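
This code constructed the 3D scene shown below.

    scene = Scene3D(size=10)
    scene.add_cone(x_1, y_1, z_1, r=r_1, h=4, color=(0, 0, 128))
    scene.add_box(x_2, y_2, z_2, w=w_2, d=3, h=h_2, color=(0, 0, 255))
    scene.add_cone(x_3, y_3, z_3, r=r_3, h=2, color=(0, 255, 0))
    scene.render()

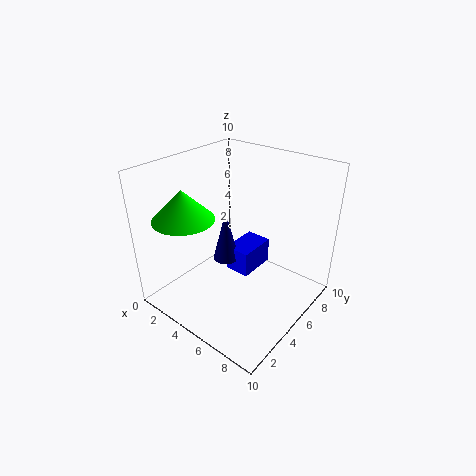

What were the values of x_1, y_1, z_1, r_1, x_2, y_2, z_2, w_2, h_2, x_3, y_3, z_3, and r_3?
x_1 = 3
y_1 = 6
z_1 = 2
r_1 = 1
x_2 = 3
y_2 = 6
z_2 = 1
w_2 = 2
h_2 = 2
x_3 = 3
y_3 = 2
z_3 = 7
r_3 = 2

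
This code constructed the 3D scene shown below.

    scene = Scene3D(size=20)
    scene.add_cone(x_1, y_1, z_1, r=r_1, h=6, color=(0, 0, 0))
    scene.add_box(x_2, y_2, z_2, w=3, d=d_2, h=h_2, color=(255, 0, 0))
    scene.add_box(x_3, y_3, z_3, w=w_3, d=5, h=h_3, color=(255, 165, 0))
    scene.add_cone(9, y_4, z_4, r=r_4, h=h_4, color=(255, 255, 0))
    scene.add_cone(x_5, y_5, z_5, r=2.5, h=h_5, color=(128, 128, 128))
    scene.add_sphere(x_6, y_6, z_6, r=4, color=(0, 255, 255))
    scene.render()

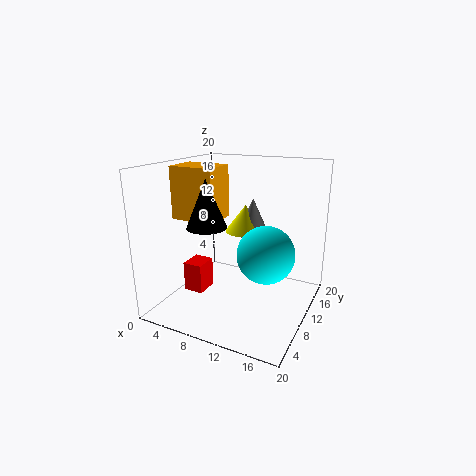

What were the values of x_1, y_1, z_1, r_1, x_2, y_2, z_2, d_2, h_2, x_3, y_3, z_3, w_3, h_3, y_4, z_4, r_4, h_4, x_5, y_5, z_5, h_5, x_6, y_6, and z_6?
x_1 = 8.5; y_1 = 4.5; z_1 = 13; r_1 = 2.5; x_2 = 1.5; y_2 = 8.5; z_2 = 0.5; d_2 = 3.5; h_2 = 4.5; x_3 = 0.5; y_3 = 8; z_3 = 12; w_3 = 6.5; h_3 = 7.5; y_4 = 14.5; z_4 = 9.5; r_4 = 3; h_4 = 4; x_5 = 10; y_5 = 15; z_5 = 9; h_5 = 5.5; x_6 = 14; y_6 = 10.5; z_6 = 8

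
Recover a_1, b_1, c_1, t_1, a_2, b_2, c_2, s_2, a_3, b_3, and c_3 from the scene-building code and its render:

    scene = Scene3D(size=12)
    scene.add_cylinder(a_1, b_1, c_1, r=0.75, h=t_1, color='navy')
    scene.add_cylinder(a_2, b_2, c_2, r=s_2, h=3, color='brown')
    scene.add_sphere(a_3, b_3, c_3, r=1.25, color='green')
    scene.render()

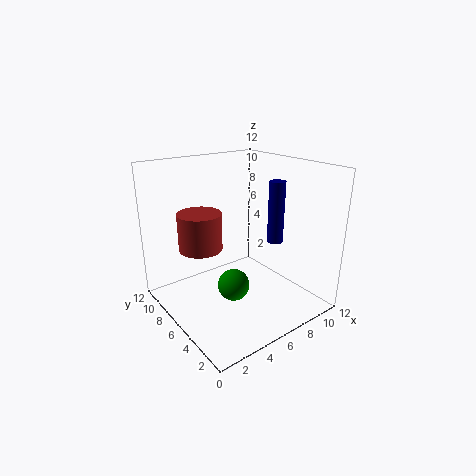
a_1 = 10.75
b_1 = 6.5
c_1 = 4.25
t_1 = 5.75
a_2 = 3
b_2 = 7
c_2 = 5.5
s_2 = 1.75
a_3 = 4.25
b_3 = 4.25
c_3 = 3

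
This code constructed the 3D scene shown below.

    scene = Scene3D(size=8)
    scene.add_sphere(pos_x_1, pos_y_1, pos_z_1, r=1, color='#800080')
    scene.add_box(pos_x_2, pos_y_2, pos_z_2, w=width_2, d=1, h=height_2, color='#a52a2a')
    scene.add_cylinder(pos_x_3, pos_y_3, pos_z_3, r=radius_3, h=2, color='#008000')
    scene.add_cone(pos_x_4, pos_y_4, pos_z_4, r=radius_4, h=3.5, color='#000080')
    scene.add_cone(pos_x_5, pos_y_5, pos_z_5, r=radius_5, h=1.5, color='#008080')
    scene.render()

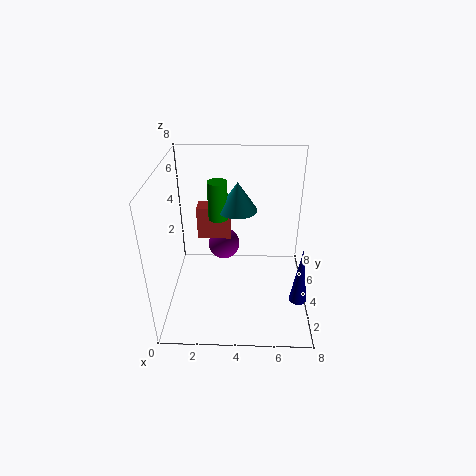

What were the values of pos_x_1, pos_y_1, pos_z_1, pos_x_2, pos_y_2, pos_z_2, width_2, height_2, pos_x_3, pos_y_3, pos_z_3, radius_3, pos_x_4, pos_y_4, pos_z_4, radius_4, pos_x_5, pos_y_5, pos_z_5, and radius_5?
pos_x_1 = 3; pos_y_1 = 6.5; pos_z_1 = 2; pos_x_2 = 1.5; pos_y_2 = 5.5; pos_z_2 = 3; width_2 = 2; height_2 = 2; pos_x_3 = 3; pos_y_3 = 3.5; pos_z_3 = 5.5; radius_3 = 0.5; pos_x_4 = 7.5; pos_y_4 = 3; pos_z_4 = 0.5; radius_4 = 0.5; pos_x_5 = 4; pos_y_5 = 3.5; pos_z_5 = 6; radius_5 = 1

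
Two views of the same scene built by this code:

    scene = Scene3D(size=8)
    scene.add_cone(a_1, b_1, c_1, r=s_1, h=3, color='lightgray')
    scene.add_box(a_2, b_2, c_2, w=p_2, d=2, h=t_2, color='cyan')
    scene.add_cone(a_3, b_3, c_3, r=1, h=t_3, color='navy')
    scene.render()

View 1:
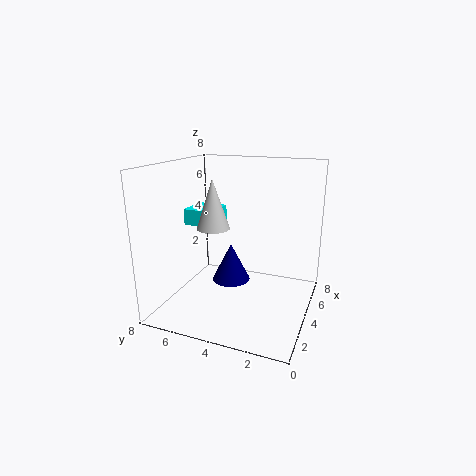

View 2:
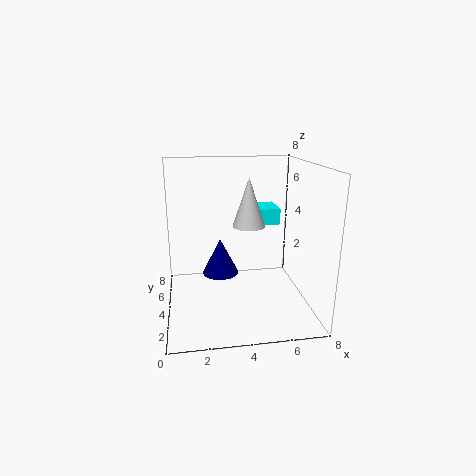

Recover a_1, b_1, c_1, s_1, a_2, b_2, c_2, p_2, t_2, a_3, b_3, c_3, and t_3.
a_1 = 5; b_1 = 6; c_1 = 4; s_1 = 1; a_2 = 5; b_2 = 6; c_2 = 4; p_2 = 2; t_2 = 1; a_3 = 3; b_3 = 4; c_3 = 2; t_3 = 2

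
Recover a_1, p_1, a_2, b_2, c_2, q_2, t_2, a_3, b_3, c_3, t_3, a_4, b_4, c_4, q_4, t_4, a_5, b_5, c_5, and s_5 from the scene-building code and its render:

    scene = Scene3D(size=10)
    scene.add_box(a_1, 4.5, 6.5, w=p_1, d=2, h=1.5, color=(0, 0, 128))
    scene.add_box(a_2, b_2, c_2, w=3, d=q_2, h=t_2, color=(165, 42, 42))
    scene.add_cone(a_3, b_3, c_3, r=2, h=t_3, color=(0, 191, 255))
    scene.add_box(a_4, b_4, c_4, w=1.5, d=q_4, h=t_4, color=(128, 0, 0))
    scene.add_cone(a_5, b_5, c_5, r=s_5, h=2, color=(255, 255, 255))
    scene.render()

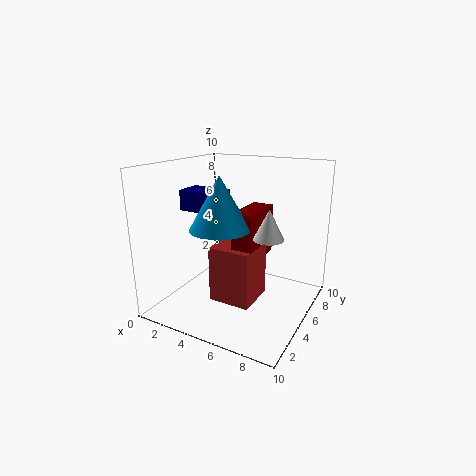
a_1 = 0.5
p_1 = 3
a_2 = 3.5
b_2 = 3.5
c_2 = 0.5
q_2 = 3
t_2 = 4
a_3 = 4.5
b_3 = 3.5
c_3 = 6
t_3 = 3.5
a_4 = 5
b_4 = 4
c_4 = 3.5
q_4 = 3.5
t_4 = 3.5
a_5 = 7.5
b_5 = 4.5
c_5 = 5.5
s_5 = 1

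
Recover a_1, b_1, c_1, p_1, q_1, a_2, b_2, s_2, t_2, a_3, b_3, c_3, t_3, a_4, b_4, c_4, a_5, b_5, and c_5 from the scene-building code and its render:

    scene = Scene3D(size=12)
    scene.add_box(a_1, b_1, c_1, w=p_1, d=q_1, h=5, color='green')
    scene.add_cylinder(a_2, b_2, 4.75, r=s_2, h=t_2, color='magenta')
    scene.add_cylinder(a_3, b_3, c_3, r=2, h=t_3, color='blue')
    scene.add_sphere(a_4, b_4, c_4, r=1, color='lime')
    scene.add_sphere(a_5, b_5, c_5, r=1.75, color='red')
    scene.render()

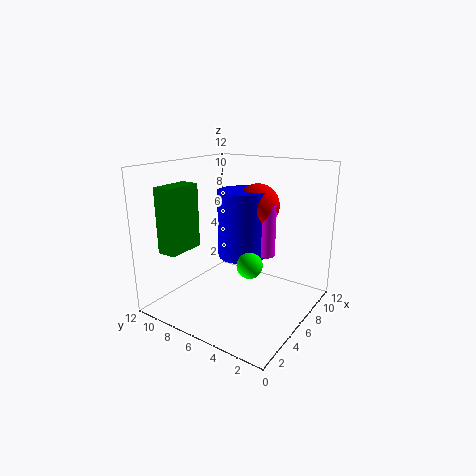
a_1 = 0.5
b_1 = 8
c_1 = 5.75
p_1 = 3
q_1 = 1.5
a_2 = 6.75
b_2 = 3.75
s_2 = 0.75
t_2 = 4.25
a_3 = 6.25
b_3 = 5.75
c_3 = 4.5
t_3 = 5.5
a_4 = 4.25
b_4 = 3.75
c_4 = 4.75
a_5 = 7
b_5 = 4.75
c_5 = 8.75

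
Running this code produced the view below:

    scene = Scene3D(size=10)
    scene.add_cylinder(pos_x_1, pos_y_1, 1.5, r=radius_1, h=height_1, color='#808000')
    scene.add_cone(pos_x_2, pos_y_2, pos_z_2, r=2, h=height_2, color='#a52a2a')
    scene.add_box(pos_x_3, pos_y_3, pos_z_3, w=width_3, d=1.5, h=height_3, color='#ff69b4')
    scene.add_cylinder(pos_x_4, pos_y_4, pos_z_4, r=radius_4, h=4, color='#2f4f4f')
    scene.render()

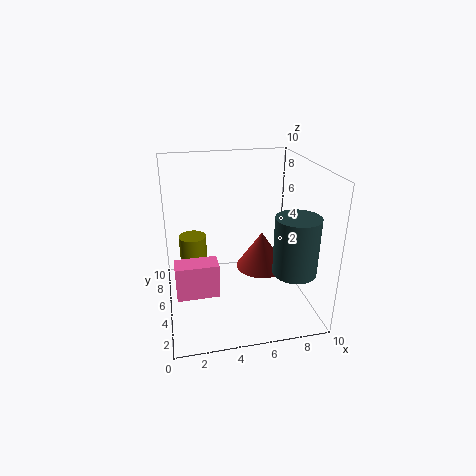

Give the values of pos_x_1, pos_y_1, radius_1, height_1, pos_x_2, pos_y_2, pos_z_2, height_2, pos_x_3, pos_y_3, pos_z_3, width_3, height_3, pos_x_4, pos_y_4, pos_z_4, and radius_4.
pos_x_1 = 2
pos_y_1 = 7
radius_1 = 1
height_1 = 3
pos_x_2 = 7.5
pos_y_2 = 7.5
pos_z_2 = 1
height_2 = 3
pos_x_3 = 0.5
pos_y_3 = 4
pos_z_3 = 1
width_3 = 3
height_3 = 2.5
pos_x_4 = 8.5
pos_y_4 = 3
pos_z_4 = 3
radius_4 = 1.5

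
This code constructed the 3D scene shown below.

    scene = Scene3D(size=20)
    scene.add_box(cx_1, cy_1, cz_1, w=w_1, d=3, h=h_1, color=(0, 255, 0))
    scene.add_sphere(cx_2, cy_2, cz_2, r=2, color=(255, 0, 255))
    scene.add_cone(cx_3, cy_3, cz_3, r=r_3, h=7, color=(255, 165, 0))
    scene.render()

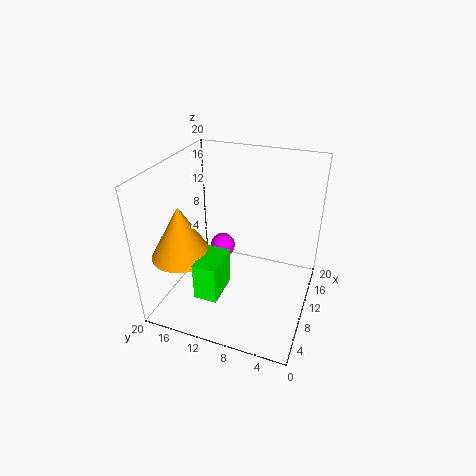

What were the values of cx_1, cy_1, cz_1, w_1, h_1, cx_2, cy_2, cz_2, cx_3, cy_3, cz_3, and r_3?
cx_1 = 2
cy_1 = 10
cz_1 = 5
w_1 = 5
h_1 = 5
cx_2 = 16
cy_2 = 15
cz_2 = 4
cx_3 = 5
cy_3 = 16
cz_3 = 9
r_3 = 4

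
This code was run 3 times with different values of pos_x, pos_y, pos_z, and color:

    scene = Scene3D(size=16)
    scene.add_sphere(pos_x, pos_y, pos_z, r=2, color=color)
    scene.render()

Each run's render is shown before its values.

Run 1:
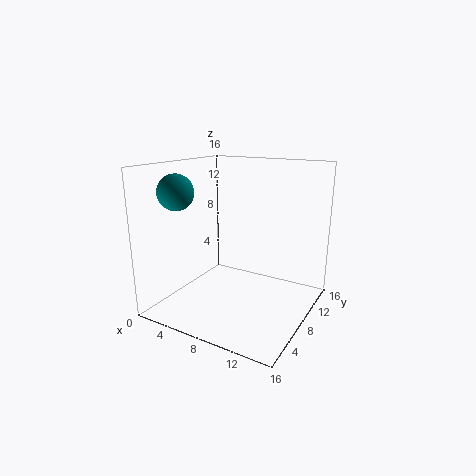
pos_x = 2, pos_y = 5, pos_z = 13, color = 'teal'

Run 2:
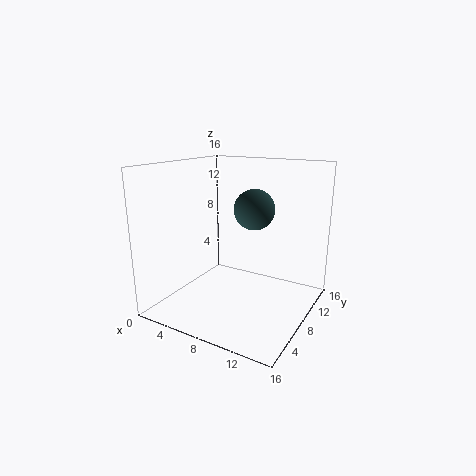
pos_x = 11, pos_y = 6, pos_z = 12, color = 'darkslategray'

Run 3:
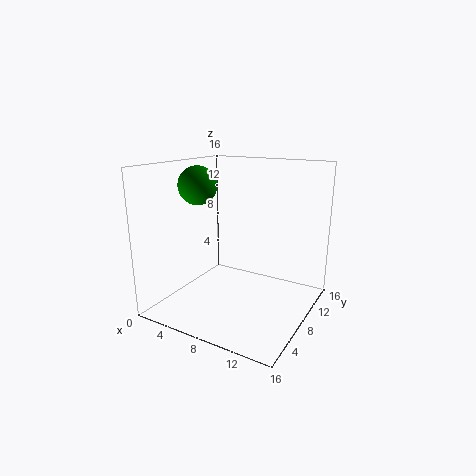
pos_x = 5, pos_y = 5, pos_z = 14, color = 'green'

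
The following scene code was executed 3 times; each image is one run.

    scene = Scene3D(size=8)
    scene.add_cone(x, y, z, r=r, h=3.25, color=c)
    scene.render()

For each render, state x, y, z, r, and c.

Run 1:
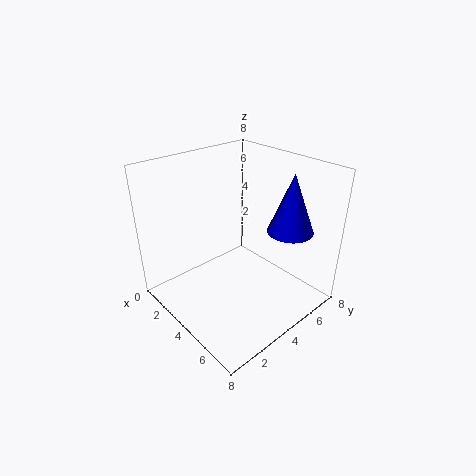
x = 6, y = 6, z = 4.5, r = 1.25, c = 'blue'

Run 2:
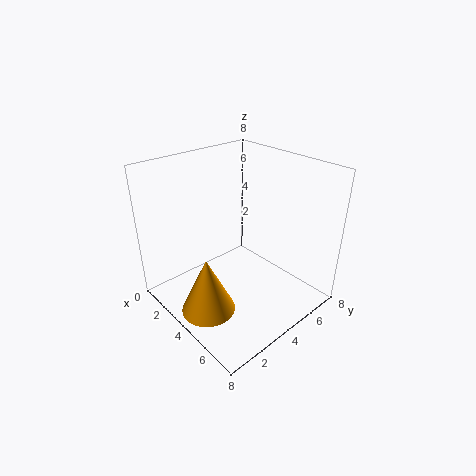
x = 4, y = 1.75, z = 0.25, r = 1.5, c = 'orange'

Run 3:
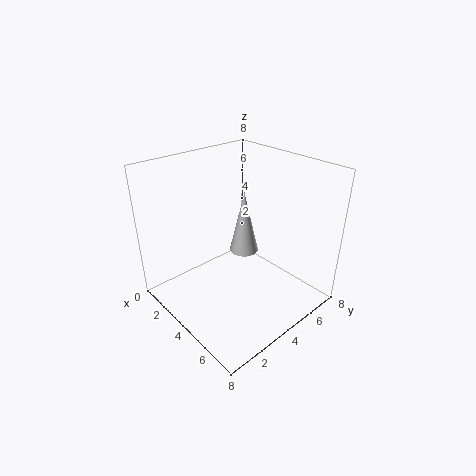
x = 4.75, y = 3.75, z = 3.75, r = 0.75, c = 'lightgray'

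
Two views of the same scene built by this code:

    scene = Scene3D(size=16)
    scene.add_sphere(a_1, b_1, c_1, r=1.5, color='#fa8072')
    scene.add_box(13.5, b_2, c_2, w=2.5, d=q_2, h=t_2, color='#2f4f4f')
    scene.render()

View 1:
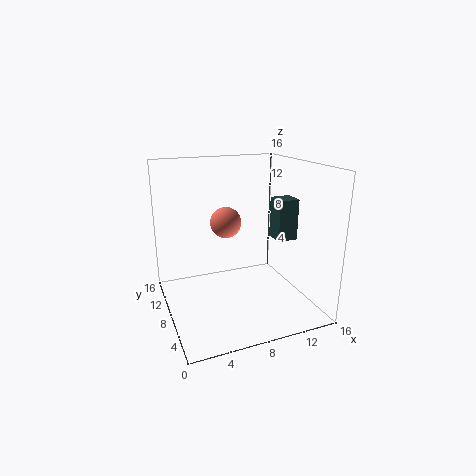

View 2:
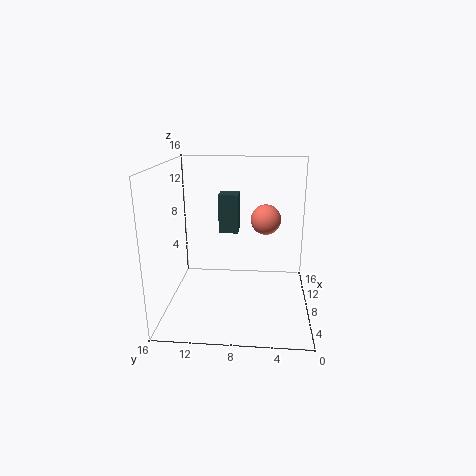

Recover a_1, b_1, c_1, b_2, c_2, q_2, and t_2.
a_1 = 5.5
b_1 = 5
c_1 = 11
b_2 = 8.5
c_2 = 6.5
q_2 = 2.5
t_2 = 5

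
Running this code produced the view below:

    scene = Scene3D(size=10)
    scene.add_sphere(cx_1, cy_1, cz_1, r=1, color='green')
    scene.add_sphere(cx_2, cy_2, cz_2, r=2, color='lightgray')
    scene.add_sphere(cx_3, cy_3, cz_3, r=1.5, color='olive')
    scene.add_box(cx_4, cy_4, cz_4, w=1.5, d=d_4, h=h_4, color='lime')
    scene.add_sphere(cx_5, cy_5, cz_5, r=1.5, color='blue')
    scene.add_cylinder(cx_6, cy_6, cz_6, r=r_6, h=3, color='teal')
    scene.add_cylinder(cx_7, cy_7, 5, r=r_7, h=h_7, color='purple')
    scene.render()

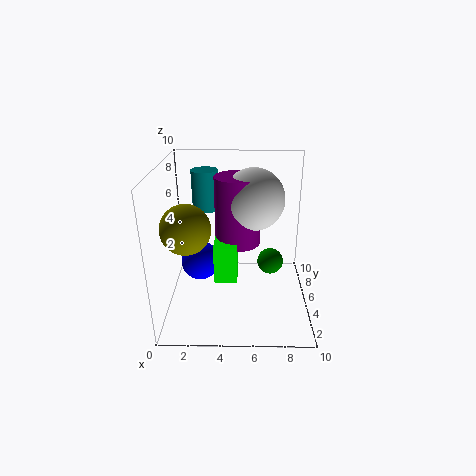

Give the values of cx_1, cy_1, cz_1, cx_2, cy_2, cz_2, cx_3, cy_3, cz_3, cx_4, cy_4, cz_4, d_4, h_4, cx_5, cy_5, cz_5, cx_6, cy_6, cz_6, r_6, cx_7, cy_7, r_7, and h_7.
cx_1 = 7.5, cy_1 = 7, cz_1 = 2, cx_2 = 6, cy_2 = 4.5, cz_2 = 8, cx_3 = 2, cy_3 = 2, cz_3 = 7, cx_4 = 3.5, cy_4 = 2.5, cz_4 = 3, d_4 = 3, h_4 = 2.5, cx_5 = 2, cy_5 = 7, cz_5 = 2, cx_6 = 2.5, cy_6 = 8, cz_6 = 6, r_6 = 1, cx_7 = 5, cy_7 = 4.5, r_7 = 1.5, h_7 = 4.5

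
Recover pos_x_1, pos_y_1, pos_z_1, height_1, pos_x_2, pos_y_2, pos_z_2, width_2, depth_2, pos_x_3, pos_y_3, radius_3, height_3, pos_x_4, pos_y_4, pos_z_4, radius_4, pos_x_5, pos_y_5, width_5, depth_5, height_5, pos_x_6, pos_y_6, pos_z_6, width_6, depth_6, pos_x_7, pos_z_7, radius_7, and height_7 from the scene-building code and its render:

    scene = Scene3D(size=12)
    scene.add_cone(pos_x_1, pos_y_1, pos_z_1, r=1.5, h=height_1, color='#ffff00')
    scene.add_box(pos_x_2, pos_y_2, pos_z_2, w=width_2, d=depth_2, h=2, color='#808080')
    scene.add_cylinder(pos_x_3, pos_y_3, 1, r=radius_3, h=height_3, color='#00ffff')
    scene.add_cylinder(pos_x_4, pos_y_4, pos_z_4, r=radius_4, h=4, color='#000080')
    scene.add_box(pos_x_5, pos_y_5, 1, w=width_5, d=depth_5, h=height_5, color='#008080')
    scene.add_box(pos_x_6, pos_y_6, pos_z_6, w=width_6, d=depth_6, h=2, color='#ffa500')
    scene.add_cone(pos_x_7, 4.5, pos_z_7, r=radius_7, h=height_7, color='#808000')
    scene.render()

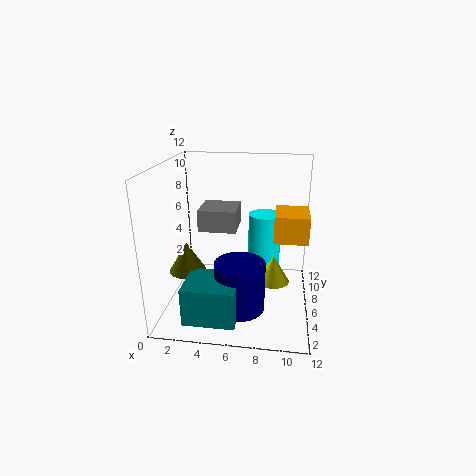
pos_x_1 = 9
pos_y_1 = 8
pos_z_1 = 1
height_1 = 2.5
pos_x_2 = 2
pos_y_2 = 8
pos_z_2 = 5.5
width_2 = 3.5
depth_2 = 3.5
pos_x_3 = 8
pos_y_3 = 9.5
radius_3 = 1.5
height_3 = 6
pos_x_4 = 6.5
pos_y_4 = 3.5
pos_z_4 = 1
radius_4 = 2
pos_x_5 = 2.5
pos_y_5 = 0.5
width_5 = 4
depth_5 = 3.5
height_5 = 3
pos_x_6 = 9
pos_y_6 = 3
pos_z_6 = 7
width_6 = 2.5
depth_6 = 3
pos_x_7 = 2
pos_z_7 = 3.5
radius_7 = 1.5
height_7 = 2.5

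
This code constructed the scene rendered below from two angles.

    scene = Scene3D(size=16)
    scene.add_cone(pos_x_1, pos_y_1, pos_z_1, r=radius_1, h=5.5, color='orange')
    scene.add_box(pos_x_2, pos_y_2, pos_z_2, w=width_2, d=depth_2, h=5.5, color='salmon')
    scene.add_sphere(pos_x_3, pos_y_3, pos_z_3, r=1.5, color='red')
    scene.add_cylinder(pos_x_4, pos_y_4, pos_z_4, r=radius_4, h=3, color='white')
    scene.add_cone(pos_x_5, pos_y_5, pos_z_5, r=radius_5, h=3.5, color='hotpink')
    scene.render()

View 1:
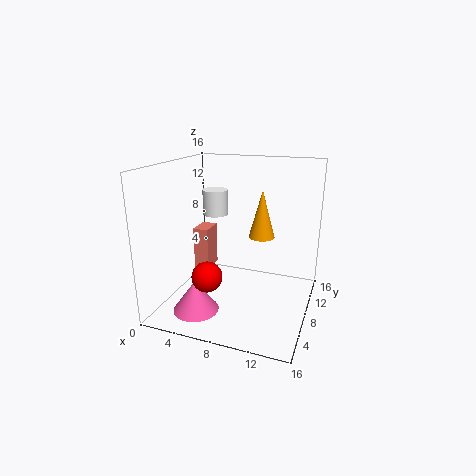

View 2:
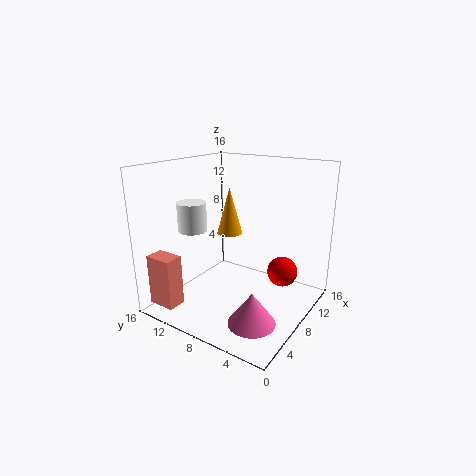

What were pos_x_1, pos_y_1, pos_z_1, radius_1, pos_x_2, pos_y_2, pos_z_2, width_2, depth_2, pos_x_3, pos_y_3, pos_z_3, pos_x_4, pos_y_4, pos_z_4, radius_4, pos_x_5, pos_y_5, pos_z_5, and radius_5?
pos_x_1 = 10, pos_y_1 = 10.5, pos_z_1 = 7.5, radius_1 = 1.5, pos_x_2 = 0.5, pos_y_2 = 11.5, pos_z_2 = 1.5, width_2 = 2, depth_2 = 3, pos_x_3 = 7, pos_y_3 = 2, pos_z_3 = 6, pos_x_4 = 4, pos_y_4 = 11, pos_z_4 = 9.5, radius_4 = 1.5, pos_x_5 = 4.5, pos_y_5 = 4, pos_z_5 = 0.5, radius_5 = 2.5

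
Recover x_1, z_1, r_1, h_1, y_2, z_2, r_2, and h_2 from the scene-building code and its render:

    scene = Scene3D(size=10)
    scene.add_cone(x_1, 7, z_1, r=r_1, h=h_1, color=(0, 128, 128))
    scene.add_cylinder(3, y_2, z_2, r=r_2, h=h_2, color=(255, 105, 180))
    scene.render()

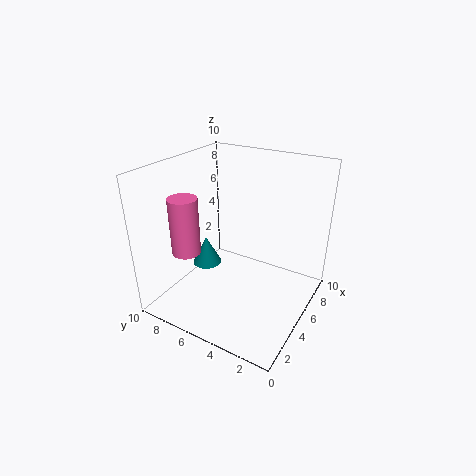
x_1 = 4; z_1 = 3; r_1 = 1; h_1 = 2; y_2 = 8; z_2 = 4; r_2 = 1; h_2 = 4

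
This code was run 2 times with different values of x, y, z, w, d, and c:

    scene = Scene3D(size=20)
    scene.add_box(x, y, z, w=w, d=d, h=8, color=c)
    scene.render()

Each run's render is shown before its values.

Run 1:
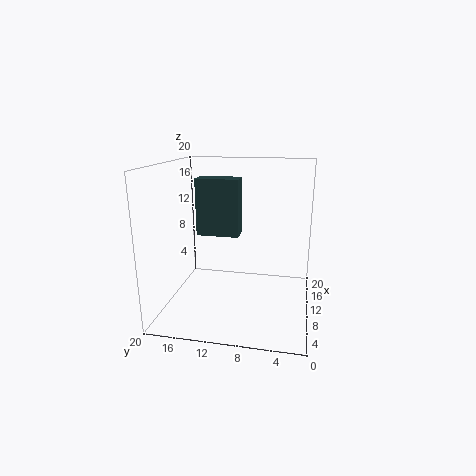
x = 10; y = 10; z = 10; w = 3; d = 6; c = 'darkslategray'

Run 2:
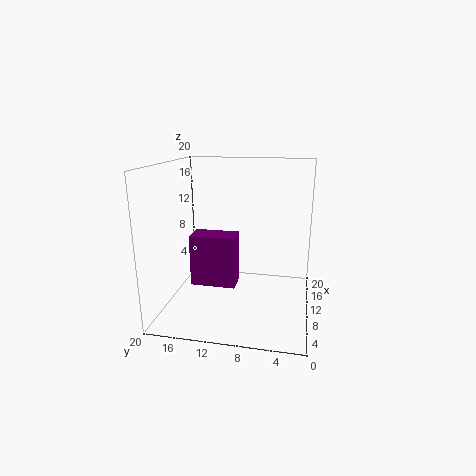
x = 12; y = 11; z = 1; w = 4; d = 7; c = 'purple'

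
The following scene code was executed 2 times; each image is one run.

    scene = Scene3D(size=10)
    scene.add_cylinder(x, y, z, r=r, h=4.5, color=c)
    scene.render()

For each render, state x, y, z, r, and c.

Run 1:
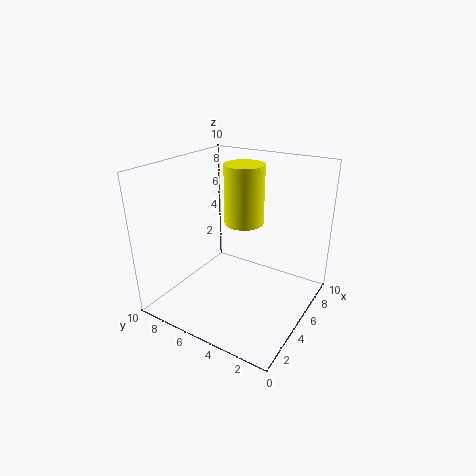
x = 7.5; y = 6; z = 5; r = 1.5; c = 'yellow'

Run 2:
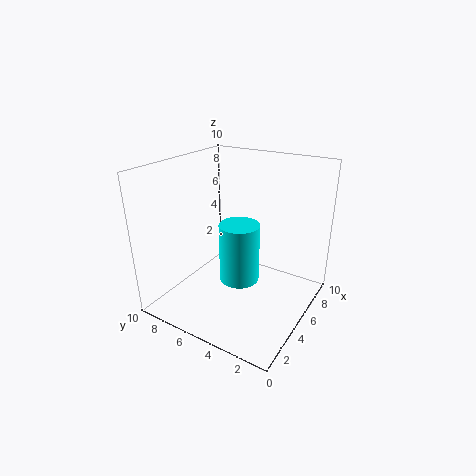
x = 6; y = 5.5; z = 1; r = 1.5; c = 'cyan'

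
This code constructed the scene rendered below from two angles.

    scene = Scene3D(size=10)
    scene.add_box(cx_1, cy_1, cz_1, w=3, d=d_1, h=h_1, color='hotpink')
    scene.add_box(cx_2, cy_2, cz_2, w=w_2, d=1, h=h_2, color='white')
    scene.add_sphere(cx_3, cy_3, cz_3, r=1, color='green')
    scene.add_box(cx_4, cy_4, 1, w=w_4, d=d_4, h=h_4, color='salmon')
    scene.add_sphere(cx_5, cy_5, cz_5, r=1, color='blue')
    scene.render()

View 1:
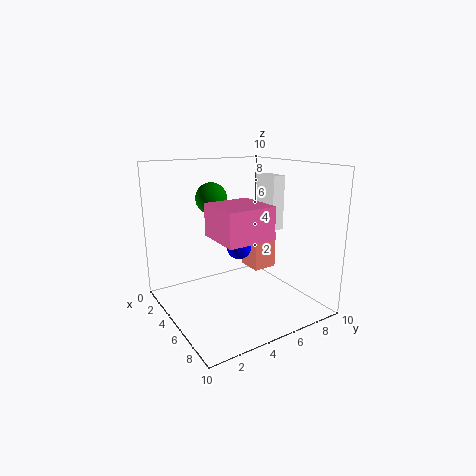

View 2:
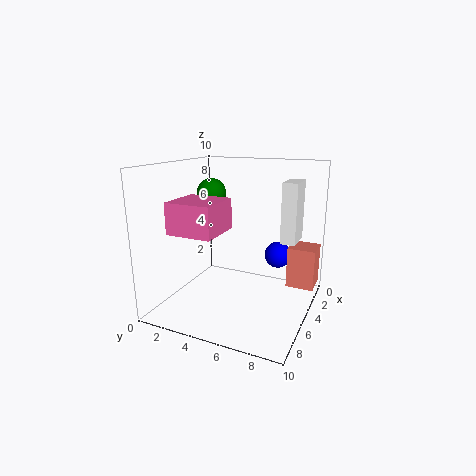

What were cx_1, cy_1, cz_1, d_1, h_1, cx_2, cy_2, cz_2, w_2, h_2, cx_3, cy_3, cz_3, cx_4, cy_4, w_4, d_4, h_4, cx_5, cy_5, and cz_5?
cx_1 = 6
cy_1 = 2
cz_1 = 6
d_1 = 3
h_1 = 2
cx_2 = 3
cy_2 = 8
cz_2 = 5
w_2 = 2
h_2 = 4
cx_3 = 5
cy_3 = 3
cz_3 = 8
cx_4 = 1
cy_4 = 8
w_4 = 2
d_4 = 2
h_4 = 3
cx_5 = 2
cy_5 = 7
cz_5 = 3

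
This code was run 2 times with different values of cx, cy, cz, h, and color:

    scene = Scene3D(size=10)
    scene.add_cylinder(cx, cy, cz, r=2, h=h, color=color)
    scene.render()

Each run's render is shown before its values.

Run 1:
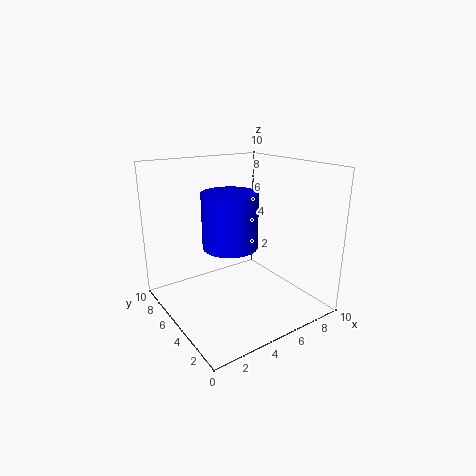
cx = 5; cy = 6; cz = 4; h = 4; color = 'blue'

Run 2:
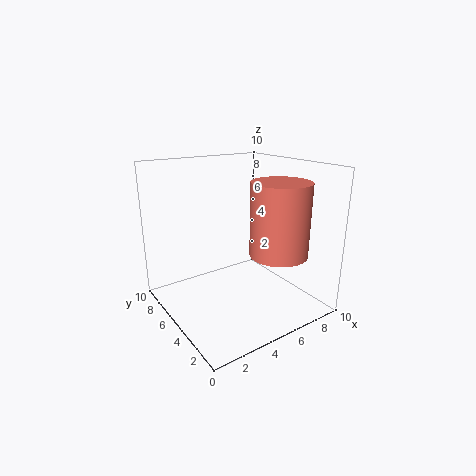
cx = 7; cy = 3; cz = 4; h = 5; color = 'salmon'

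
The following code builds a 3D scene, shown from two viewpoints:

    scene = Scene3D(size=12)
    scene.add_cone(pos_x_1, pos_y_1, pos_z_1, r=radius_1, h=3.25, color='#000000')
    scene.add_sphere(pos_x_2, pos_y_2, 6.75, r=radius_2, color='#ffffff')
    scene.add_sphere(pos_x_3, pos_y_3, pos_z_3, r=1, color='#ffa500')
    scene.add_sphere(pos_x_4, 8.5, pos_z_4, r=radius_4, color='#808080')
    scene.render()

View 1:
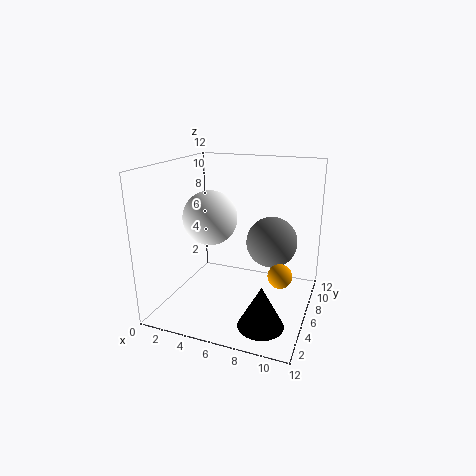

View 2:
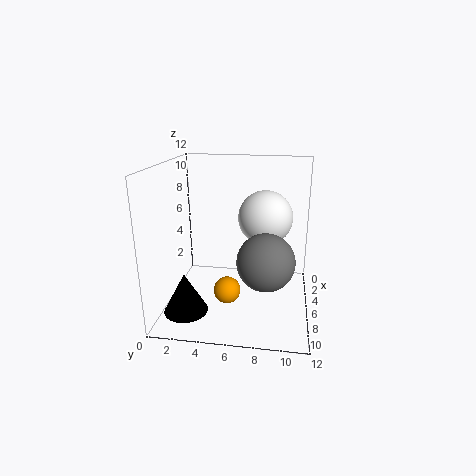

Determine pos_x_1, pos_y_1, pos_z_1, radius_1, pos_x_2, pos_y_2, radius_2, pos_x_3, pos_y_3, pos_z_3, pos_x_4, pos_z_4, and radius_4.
pos_x_1 = 9.25
pos_y_1 = 2.25
pos_z_1 = 0.75
radius_1 = 1.75
pos_x_2 = 2.5
pos_y_2 = 8
radius_2 = 2.5
pos_x_3 = 9.75
pos_y_3 = 5.75
pos_z_3 = 3.25
pos_x_4 = 8.25
pos_z_4 = 5
radius_4 = 2.25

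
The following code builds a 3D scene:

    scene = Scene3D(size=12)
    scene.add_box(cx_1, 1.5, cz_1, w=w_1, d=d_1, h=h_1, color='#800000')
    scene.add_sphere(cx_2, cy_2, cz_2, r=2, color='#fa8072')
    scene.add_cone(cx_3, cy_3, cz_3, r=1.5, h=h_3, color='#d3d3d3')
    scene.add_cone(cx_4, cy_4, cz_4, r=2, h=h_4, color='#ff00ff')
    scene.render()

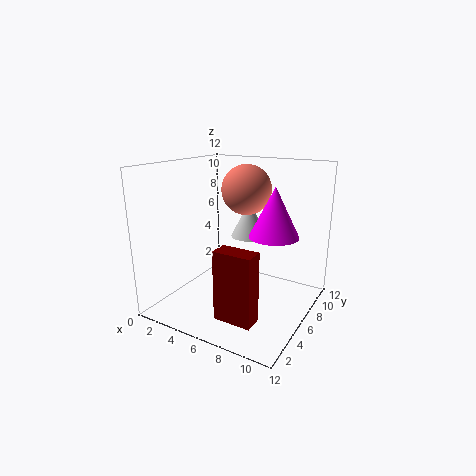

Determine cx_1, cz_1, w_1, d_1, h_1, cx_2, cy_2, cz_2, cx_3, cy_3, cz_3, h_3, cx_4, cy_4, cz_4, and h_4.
cx_1 = 6.5, cz_1 = 1, w_1 = 3, d_1 = 1.5, h_1 = 5.5, cx_2 = 6.5, cy_2 = 6.5, cz_2 = 10, cx_3 = 6.5, cy_3 = 7, cz_3 = 6, h_3 = 3, cx_4 = 9, cy_4 = 6.5, cz_4 = 6.5, h_4 = 4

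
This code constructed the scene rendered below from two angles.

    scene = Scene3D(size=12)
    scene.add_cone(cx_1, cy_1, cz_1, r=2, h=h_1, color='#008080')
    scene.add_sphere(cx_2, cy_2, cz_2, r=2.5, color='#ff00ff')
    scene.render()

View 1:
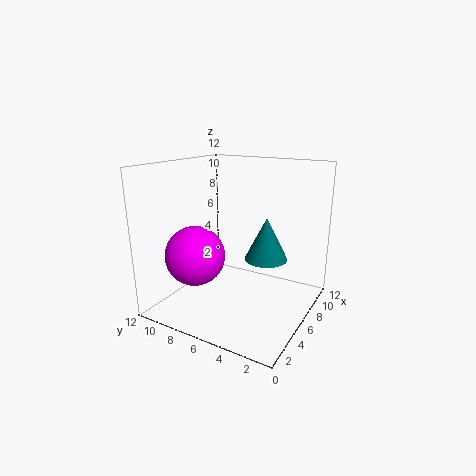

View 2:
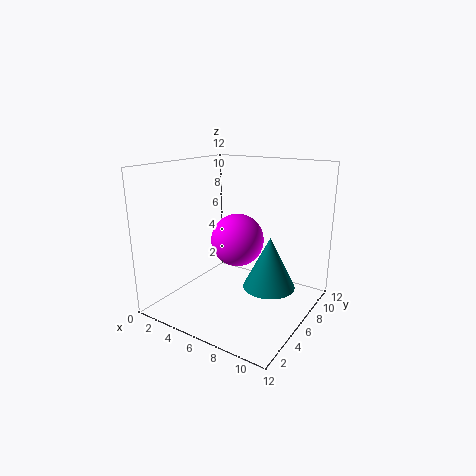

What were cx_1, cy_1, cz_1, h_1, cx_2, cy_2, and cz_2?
cx_1 = 9.5
cy_1 = 5
cz_1 = 3
h_1 = 4
cx_2 = 4
cy_2 = 9
cz_2 = 4.5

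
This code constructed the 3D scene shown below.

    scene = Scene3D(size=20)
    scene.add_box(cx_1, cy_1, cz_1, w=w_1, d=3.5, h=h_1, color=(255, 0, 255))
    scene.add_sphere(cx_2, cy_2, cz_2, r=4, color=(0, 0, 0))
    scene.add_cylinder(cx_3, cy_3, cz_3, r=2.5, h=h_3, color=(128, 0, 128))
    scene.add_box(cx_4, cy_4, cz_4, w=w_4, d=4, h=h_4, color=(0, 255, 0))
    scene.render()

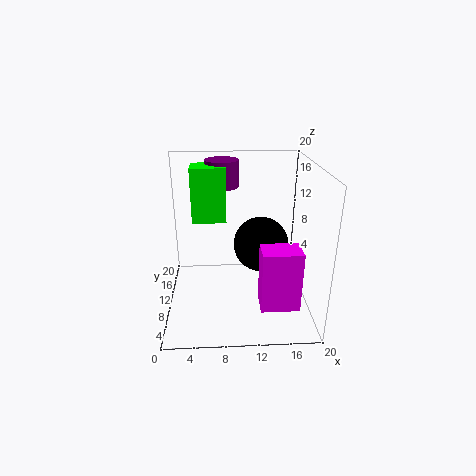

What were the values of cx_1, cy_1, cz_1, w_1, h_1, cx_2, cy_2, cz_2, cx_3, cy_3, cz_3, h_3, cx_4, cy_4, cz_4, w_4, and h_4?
cx_1 = 12.5; cy_1 = 2.5; cz_1 = 3; w_1 = 5; h_1 = 8; cx_2 = 13.5; cy_2 = 12; cz_2 = 8; cx_3 = 8; cy_3 = 16.5; cz_3 = 15.5; h_3 = 4; cx_4 = 3.5; cy_4 = 13; cz_4 = 11; w_4 = 5; h_4 = 8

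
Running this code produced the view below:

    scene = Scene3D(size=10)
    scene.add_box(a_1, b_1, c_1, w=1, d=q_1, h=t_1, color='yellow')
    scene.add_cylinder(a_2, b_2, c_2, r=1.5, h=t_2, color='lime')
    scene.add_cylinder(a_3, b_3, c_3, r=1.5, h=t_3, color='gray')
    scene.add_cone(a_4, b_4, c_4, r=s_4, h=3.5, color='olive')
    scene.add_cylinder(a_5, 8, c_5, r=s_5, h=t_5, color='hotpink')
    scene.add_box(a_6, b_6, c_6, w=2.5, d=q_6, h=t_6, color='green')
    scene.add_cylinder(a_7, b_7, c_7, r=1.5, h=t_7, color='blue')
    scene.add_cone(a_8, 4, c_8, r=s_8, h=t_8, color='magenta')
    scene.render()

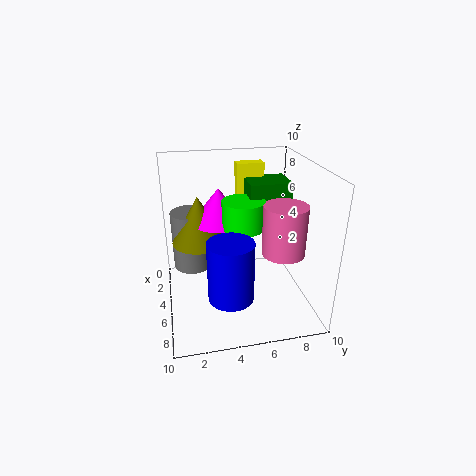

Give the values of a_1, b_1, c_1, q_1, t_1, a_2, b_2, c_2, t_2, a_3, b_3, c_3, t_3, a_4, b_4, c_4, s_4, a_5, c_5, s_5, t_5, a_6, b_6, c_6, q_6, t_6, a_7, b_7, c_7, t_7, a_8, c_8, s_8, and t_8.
a_1 = 1.5, b_1 = 5.5, c_1 = 6.5, q_1 = 2, t_1 = 3, a_2 = 4.5, b_2 = 5.5, c_2 = 5.5, t_2 = 2, a_3 = 2, b_3 = 2, c_3 = 1.5, t_3 = 4.5, a_4 = 3, b_4 = 2.5, c_4 = 4, s_4 = 2, a_5 = 6, c_5 = 4, s_5 = 1.5, t_5 = 3.5, a_6 = 2, b_6 = 6, c_6 = 7, q_6 = 3, t_6 = 1.5, a_7 = 7.5, b_7 = 4, c_7 = 2, t_7 = 4, a_8 = 3, c_8 = 5.5, s_8 = 2, t_8 = 2.5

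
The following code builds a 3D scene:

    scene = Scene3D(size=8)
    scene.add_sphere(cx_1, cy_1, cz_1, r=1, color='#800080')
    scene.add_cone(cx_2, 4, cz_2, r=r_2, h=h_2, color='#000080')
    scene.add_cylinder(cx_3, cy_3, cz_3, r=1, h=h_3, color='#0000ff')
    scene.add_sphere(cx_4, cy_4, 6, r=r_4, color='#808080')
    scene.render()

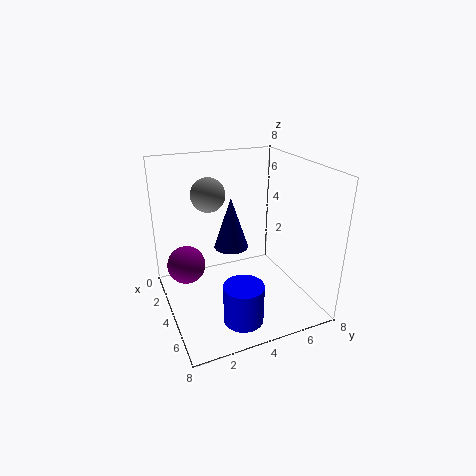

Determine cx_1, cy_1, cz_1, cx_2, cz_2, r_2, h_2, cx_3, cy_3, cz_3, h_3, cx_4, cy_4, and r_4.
cx_1 = 4, cy_1 = 1, cz_1 = 3, cx_2 = 3, cz_2 = 3, r_2 = 1, h_2 = 3, cx_3 = 7, cy_3 = 3, cz_3 = 1, h_3 = 2, cx_4 = 2, cy_4 = 3, r_4 = 1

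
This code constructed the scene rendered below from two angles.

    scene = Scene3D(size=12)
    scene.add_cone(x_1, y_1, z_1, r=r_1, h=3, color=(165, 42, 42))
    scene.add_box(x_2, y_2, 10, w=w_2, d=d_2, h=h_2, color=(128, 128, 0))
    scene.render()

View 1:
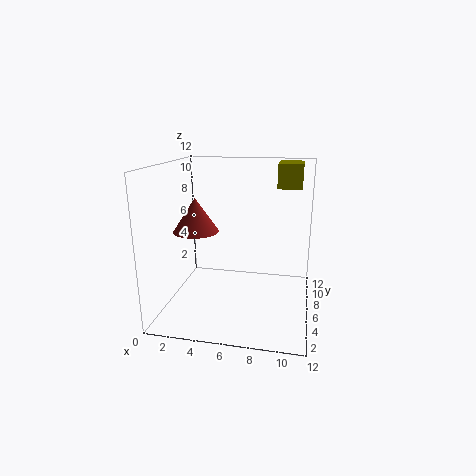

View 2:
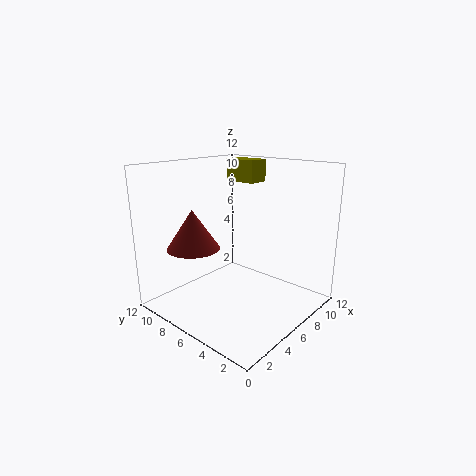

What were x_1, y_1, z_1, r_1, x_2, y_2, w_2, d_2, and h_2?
x_1 = 2, y_1 = 7, z_1 = 6, r_1 = 2, x_2 = 9, y_2 = 7, w_2 = 2, d_2 = 3, h_2 = 2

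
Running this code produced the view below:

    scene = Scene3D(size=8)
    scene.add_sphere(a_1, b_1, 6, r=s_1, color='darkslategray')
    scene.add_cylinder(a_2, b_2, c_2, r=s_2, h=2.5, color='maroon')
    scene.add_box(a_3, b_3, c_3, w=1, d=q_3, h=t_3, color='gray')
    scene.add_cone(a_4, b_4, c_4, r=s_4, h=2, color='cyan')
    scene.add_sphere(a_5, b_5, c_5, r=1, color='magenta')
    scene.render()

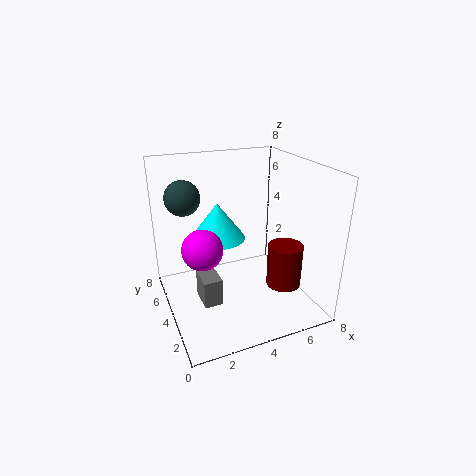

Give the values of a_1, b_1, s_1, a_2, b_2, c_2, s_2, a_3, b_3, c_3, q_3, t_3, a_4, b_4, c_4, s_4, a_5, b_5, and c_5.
a_1 = 1.5; b_1 = 6; s_1 = 1; a_2 = 6.5; b_2 = 3; c_2 = 1; s_2 = 1; a_3 = 1.5; b_3 = 2.5; c_3 = 1; q_3 = 1.5; t_3 = 1.5; a_4 = 3; b_4 = 4.5; c_4 = 4; s_4 = 1.5; a_5 = 1.5; b_5 = 2.5; c_5 = 4.5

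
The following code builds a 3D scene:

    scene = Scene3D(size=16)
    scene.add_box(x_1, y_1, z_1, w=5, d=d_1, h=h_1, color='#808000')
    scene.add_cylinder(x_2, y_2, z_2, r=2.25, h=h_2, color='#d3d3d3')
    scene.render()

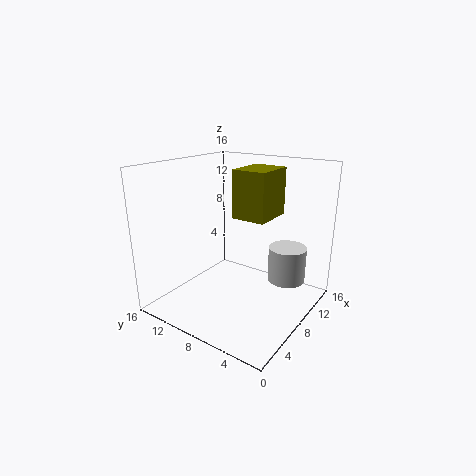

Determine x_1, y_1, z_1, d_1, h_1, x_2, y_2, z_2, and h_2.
x_1 = 9
y_1 = 5.5
z_1 = 9.75
d_1 = 4
h_1 = 5.5
x_2 = 13
y_2 = 4.25
z_2 = 1.75
h_2 = 4.25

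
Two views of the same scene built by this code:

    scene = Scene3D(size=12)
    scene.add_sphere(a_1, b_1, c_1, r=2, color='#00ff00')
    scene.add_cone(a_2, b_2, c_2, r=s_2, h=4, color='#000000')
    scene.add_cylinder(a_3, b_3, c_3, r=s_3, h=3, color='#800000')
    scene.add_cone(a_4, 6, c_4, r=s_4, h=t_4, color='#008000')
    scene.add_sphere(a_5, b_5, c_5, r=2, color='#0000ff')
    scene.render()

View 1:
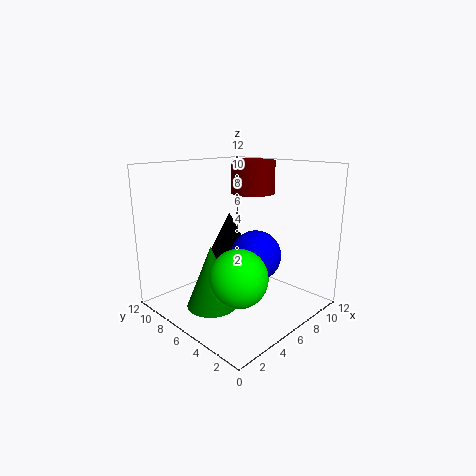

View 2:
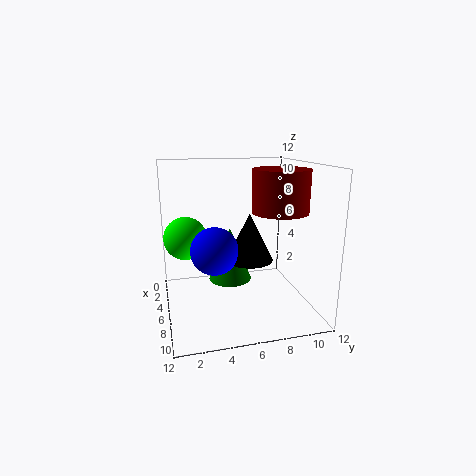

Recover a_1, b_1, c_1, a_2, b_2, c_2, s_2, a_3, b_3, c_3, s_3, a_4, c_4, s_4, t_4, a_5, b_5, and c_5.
a_1 = 2; b_1 = 2; c_1 = 5; a_2 = 6; b_2 = 7; c_2 = 4; s_2 = 2; a_3 = 10; b_3 = 8; c_3 = 9; s_3 = 2; a_4 = 3; c_4 = 1; s_4 = 2; t_4 = 5; a_5 = 6; b_5 = 4; c_5 = 5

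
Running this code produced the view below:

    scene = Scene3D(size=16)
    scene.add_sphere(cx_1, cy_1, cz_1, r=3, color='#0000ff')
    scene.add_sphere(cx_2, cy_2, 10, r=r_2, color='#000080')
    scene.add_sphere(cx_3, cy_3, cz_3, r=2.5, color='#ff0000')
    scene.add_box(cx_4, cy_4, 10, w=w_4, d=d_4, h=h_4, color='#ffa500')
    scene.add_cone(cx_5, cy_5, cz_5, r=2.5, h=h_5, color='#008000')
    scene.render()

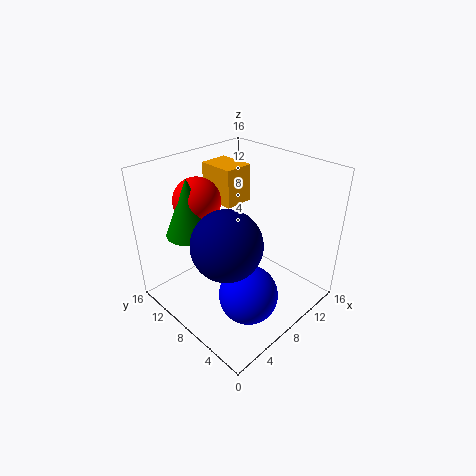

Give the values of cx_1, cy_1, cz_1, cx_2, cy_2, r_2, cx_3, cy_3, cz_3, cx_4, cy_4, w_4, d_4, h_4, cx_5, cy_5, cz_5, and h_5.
cx_1 = 5
cy_1 = 3.5
cz_1 = 4.5
cx_2 = 4
cy_2 = 5.5
r_2 = 3.5
cx_3 = 5
cy_3 = 11
cz_3 = 12.5
cx_4 = 9.5
cy_4 = 11
w_4 = 3.5
d_4 = 4.5
h_4 = 4.5
cx_5 = 3.5
cy_5 = 10.5
cz_5 = 9.5
h_5 = 6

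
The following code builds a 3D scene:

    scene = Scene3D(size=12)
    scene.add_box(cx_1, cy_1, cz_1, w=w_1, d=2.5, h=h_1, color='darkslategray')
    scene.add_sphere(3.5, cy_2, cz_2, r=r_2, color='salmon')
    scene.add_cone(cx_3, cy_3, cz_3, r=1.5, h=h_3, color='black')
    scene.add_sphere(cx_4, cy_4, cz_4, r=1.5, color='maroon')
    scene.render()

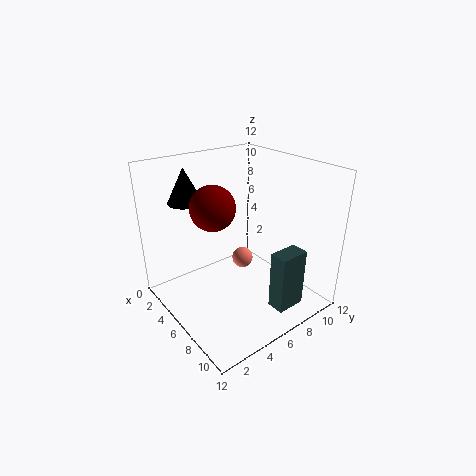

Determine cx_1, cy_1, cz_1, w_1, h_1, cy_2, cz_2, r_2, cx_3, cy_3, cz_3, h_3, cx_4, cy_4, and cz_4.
cx_1 = 9
cy_1 = 7
cz_1 = 0.5
w_1 = 1.5
h_1 = 5
cy_2 = 8.5
cz_2 = 2
r_2 = 1
cx_3 = 2
cy_3 = 3.5
cz_3 = 8.5
h_3 = 3
cx_4 = 8.5
cy_4 = 2
cz_4 = 10.5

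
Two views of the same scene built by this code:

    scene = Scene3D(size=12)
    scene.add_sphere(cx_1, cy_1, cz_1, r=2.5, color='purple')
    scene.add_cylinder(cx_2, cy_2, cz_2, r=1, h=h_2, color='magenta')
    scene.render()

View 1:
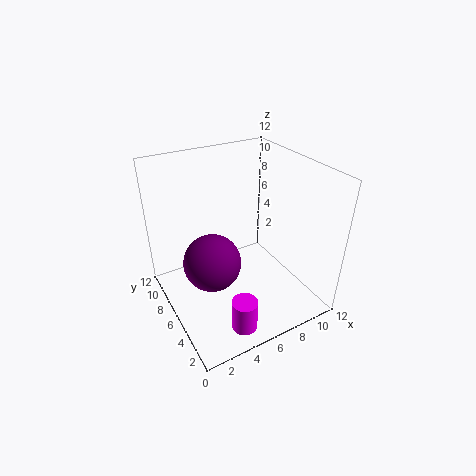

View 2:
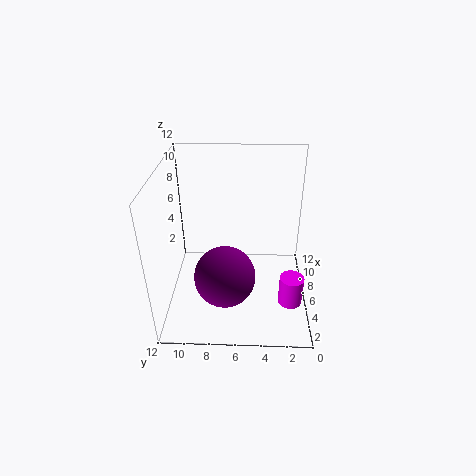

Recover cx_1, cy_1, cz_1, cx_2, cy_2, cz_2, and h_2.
cx_1 = 4, cy_1 = 7, cz_1 = 3.5, cx_2 = 4, cy_2 = 1.5, cz_2 = 1, h_2 = 2.5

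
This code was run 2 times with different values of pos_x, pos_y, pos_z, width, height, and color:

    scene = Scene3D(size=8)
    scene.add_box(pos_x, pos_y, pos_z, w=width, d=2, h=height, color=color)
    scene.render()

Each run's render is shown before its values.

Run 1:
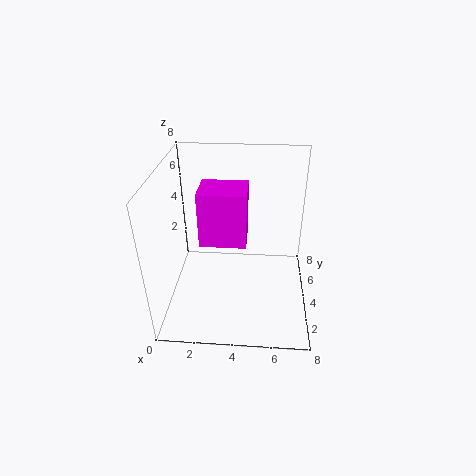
pos_x = 2; pos_y = 3; pos_z = 4; width = 2.5; height = 3; color = 'magenta'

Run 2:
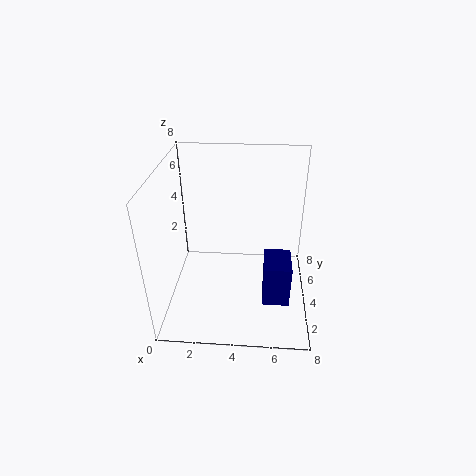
pos_x = 5.5; pos_y = 2.5; pos_z = 0.5; width = 1.5; height = 2.5; color = 'navy'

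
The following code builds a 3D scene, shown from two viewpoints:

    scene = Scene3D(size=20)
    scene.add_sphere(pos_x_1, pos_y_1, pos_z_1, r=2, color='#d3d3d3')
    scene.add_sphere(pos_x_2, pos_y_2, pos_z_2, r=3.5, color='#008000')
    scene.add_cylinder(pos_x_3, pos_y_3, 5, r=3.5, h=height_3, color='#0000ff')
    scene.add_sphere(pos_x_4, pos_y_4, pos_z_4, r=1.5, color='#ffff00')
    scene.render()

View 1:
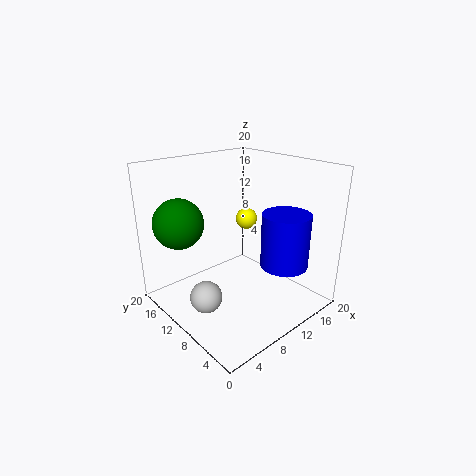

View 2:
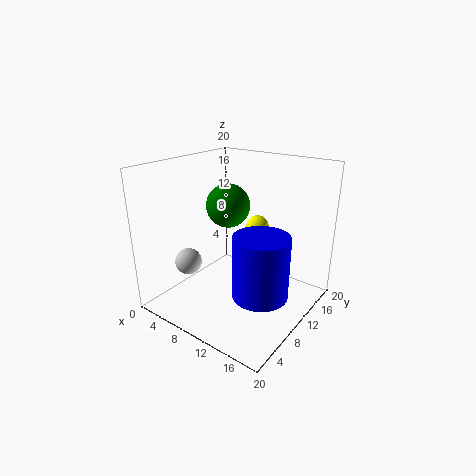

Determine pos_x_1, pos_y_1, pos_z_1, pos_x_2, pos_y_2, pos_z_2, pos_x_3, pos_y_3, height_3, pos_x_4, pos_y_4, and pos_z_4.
pos_x_1 = 2.5, pos_y_1 = 7.5, pos_z_1 = 5, pos_x_2 = 4, pos_y_2 = 15.5, pos_z_2 = 12, pos_x_3 = 16, pos_y_3 = 6.5, height_3 = 8, pos_x_4 = 12.5, pos_y_4 = 11, pos_z_4 = 12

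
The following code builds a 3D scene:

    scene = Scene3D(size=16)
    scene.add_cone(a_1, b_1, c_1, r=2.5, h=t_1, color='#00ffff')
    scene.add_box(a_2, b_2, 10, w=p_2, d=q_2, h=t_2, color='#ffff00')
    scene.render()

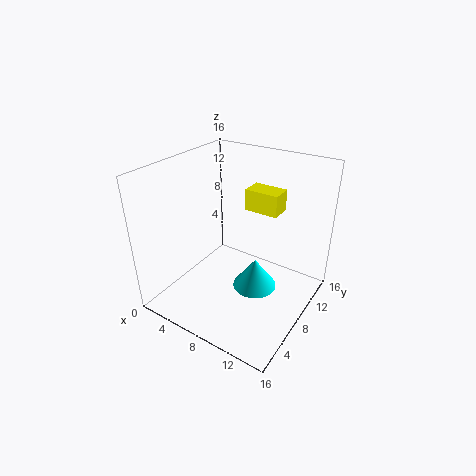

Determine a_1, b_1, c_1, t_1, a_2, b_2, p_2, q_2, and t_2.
a_1 = 10, b_1 = 8.5, c_1 = 2, t_1 = 3.5, a_2 = 7, b_2 = 11, p_2 = 4, q_2 = 2.5, t_2 = 2.5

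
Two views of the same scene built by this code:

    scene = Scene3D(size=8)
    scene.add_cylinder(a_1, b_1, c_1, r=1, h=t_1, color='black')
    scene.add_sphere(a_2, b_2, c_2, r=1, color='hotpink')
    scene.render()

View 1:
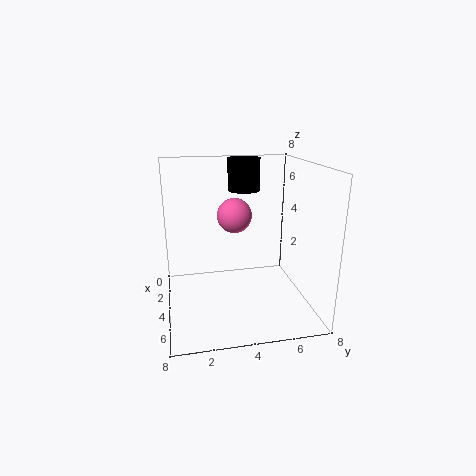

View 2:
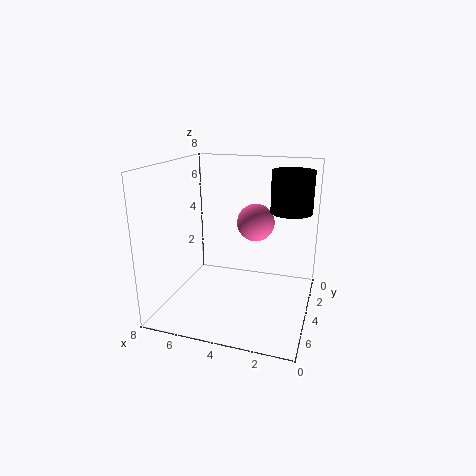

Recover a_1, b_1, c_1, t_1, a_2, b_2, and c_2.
a_1 = 1; b_1 = 5; c_1 = 6; t_1 = 2; a_2 = 3; b_2 = 4; c_2 = 5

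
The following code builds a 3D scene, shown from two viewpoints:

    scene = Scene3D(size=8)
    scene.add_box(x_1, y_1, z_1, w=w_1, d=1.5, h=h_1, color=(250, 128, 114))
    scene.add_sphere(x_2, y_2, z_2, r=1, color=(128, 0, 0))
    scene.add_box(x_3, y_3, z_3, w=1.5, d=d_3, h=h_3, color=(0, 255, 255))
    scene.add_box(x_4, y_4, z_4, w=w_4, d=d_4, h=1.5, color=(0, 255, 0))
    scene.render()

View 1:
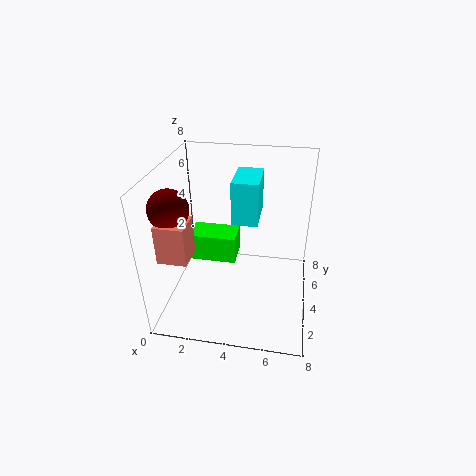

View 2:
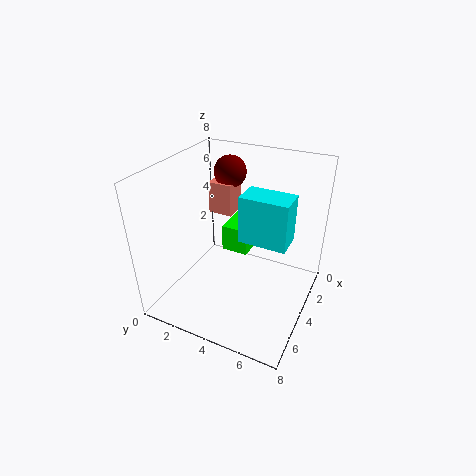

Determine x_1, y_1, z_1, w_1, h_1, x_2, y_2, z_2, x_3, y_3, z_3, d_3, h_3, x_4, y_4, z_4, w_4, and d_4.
x_1 = 0.5, y_1 = 1, z_1 = 4, w_1 = 1.5, h_1 = 2, x_2 = 1, y_2 = 2, z_2 = 6.5, x_3 = 3.5, y_3 = 4.5, z_3 = 4.5, d_3 = 2.5, h_3 = 2.5, x_4 = 1.5, y_4 = 3, z_4 = 3, w_4 = 2.5, d_4 = 1.5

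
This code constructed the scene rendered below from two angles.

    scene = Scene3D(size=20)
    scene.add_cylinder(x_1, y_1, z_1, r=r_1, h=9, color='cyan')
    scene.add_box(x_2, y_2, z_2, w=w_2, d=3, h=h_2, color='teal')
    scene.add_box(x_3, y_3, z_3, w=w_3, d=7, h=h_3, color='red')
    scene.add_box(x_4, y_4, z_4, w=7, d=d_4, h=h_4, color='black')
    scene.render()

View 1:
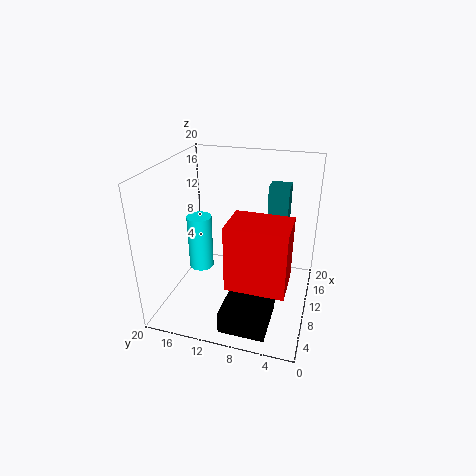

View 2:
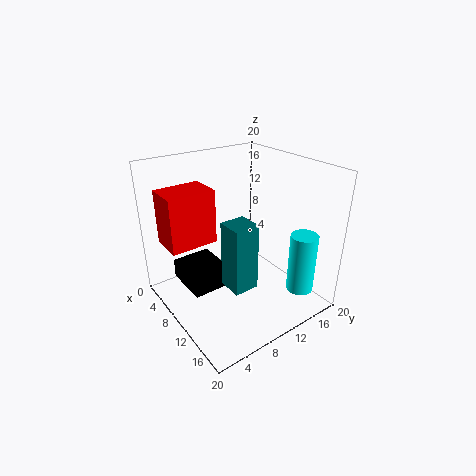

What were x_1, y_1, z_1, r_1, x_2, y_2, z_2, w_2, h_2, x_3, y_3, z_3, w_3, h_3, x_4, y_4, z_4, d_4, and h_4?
x_1 = 15, y_1 = 18, z_1 = 1, r_1 = 2, x_2 = 15, y_2 = 4, z_2 = 8, w_2 = 3, h_2 = 8, x_3 = 1, y_3 = 2, z_3 = 8, w_3 = 5, h_3 = 8, x_4 = 1, y_4 = 4, z_4 = 1, d_4 = 6, h_4 = 3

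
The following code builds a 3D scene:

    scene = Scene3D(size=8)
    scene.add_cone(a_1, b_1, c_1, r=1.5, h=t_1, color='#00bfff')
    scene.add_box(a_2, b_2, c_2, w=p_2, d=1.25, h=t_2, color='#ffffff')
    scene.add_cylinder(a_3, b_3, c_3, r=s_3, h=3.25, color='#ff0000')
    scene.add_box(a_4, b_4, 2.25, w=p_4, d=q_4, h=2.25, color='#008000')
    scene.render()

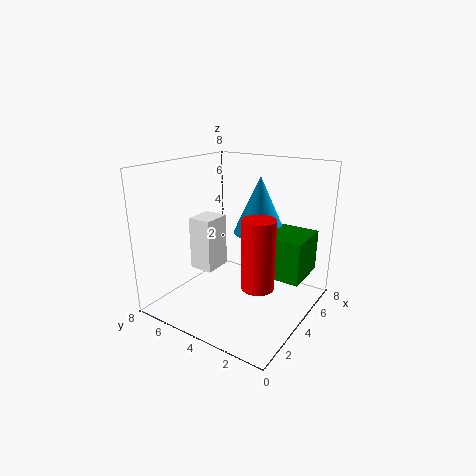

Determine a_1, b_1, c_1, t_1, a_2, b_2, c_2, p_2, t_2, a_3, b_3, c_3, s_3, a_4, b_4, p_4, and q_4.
a_1 = 5.5
b_1 = 3.5
c_1 = 4
t_1 = 3.25
a_2 = 1.75
b_2 = 4.25
c_2 = 2.75
p_2 = 1.5
t_2 = 2.75
a_3 = 1.5
b_3 = 1.25
c_3 = 3
s_3 = 0.75
a_4 = 3.75
b_4 = 0.25
p_4 = 2.5
q_4 = 2.25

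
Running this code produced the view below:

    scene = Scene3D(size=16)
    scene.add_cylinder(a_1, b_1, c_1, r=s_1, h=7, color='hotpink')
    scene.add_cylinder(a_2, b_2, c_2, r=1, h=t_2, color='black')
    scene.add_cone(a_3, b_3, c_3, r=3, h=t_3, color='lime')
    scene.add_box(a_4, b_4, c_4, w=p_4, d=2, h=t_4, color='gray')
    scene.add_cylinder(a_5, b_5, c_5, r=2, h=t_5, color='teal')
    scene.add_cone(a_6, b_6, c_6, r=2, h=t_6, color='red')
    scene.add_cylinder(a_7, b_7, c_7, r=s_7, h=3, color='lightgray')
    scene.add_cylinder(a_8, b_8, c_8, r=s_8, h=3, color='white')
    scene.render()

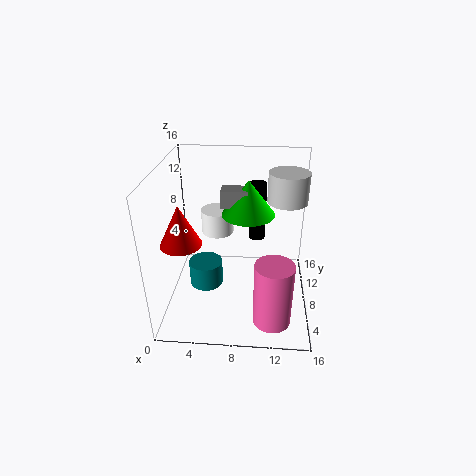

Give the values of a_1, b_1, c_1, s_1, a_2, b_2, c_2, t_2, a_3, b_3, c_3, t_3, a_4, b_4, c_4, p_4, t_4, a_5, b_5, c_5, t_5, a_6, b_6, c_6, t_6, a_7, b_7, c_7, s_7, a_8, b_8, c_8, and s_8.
a_1 = 12
b_1 = 3
c_1 = 1
s_1 = 2
a_2 = 10
b_2 = 12
c_2 = 6
t_2 = 7
a_3 = 9
b_3 = 10
c_3 = 10
t_3 = 4
a_4 = 6
b_4 = 9
c_4 = 11
p_4 = 3
t_4 = 2
a_5 = 4
b_5 = 9
c_5 = 1
t_5 = 3
a_6 = 3
b_6 = 3
c_6 = 10
t_6 = 4
a_7 = 13
b_7 = 7
c_7 = 13
s_7 = 2
a_8 = 5
b_8 = 13
c_8 = 6
s_8 = 2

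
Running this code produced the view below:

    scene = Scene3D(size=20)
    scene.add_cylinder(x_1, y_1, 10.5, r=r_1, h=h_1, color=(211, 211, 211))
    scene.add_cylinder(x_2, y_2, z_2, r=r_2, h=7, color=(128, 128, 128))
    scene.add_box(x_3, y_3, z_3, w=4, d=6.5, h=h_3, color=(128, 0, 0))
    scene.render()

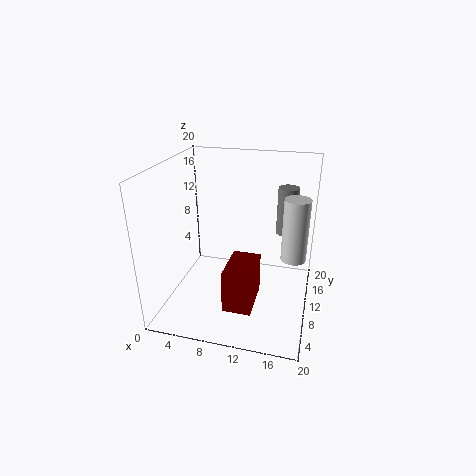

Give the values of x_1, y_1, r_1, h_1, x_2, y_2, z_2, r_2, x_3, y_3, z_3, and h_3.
x_1 = 18; y_1 = 5.5; r_1 = 1.5; h_1 = 7.5; x_2 = 16; y_2 = 15.5; z_2 = 9; r_2 = 1.5; x_3 = 9; y_3 = 5; z_3 = 1; h_3 = 6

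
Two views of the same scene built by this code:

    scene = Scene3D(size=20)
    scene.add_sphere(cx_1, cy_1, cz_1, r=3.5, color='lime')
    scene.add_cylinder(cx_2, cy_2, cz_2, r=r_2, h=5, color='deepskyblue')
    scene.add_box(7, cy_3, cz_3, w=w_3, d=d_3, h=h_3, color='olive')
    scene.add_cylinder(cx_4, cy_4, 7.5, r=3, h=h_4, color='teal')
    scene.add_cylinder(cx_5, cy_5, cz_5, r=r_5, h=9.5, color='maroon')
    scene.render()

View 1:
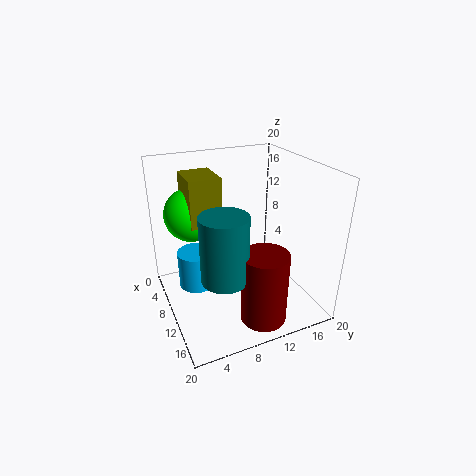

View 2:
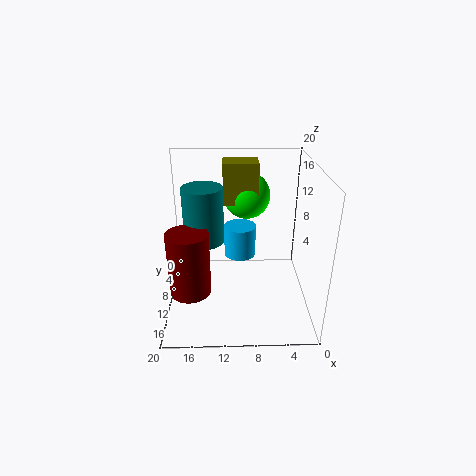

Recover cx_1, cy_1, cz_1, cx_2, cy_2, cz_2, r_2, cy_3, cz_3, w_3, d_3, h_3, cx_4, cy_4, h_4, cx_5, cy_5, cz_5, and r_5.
cx_1 = 8.5
cy_1 = 4
cz_1 = 14
cx_2 = 9.5
cy_2 = 4
cz_2 = 4
r_2 = 2.5
cy_3 = 3
cz_3 = 13.5
w_3 = 5
d_3 = 4
h_3 = 6
cx_4 = 15
cy_4 = 6
h_4 = 8.5
cx_5 = 17
cy_5 = 10.5
cz_5 = 1.5
r_5 = 3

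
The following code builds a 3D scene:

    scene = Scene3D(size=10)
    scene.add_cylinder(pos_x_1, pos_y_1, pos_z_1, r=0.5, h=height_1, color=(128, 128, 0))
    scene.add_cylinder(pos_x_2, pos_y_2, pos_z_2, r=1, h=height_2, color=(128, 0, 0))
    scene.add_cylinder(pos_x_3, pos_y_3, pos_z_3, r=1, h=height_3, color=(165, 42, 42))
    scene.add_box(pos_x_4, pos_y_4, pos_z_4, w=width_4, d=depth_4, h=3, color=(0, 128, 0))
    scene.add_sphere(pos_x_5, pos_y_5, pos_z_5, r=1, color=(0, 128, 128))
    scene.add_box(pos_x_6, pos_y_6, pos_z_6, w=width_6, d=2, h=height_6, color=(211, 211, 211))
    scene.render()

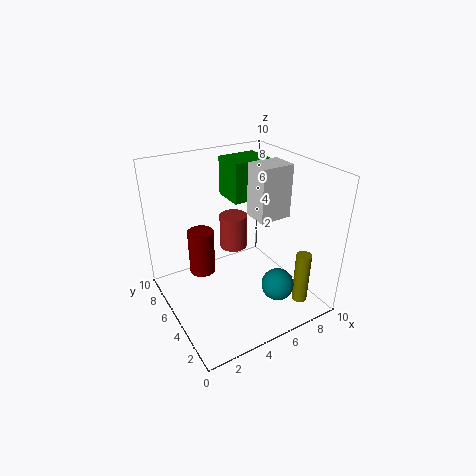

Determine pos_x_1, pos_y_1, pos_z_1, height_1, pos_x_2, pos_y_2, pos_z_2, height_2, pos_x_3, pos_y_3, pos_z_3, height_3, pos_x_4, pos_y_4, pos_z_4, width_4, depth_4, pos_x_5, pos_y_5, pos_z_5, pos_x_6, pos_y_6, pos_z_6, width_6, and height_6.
pos_x_1 = 7.5; pos_y_1 = 1; pos_z_1 = 1.5; height_1 = 3.5; pos_x_2 = 3.5; pos_y_2 = 8; pos_z_2 = 1; height_2 = 3.5; pos_x_3 = 5.5; pos_y_3 = 6.5; pos_z_3 = 3.5; height_3 = 2.5; pos_x_4 = 6; pos_y_4 = 7; pos_z_4 = 6.5; width_4 = 3; depth_4 = 2.5; pos_x_5 = 5.5; pos_y_5 = 1; pos_z_5 = 3.5; pos_x_6 = 7; pos_y_6 = 5; pos_z_6 = 5.5; width_6 = 2.5; height_6 = 4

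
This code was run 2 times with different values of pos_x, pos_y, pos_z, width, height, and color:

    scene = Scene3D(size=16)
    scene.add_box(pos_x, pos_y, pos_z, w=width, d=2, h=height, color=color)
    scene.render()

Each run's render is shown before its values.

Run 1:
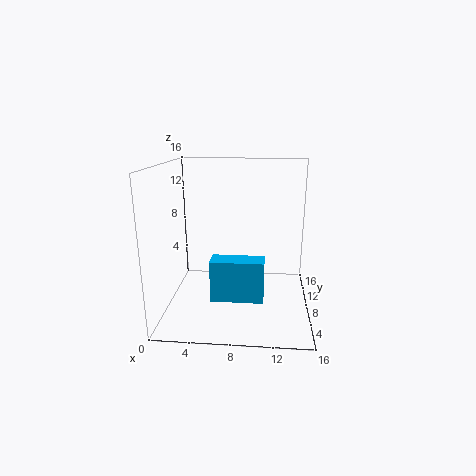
pos_x = 6; pos_y = 1; pos_z = 4; width = 5; height = 4; color = 'deepskyblue'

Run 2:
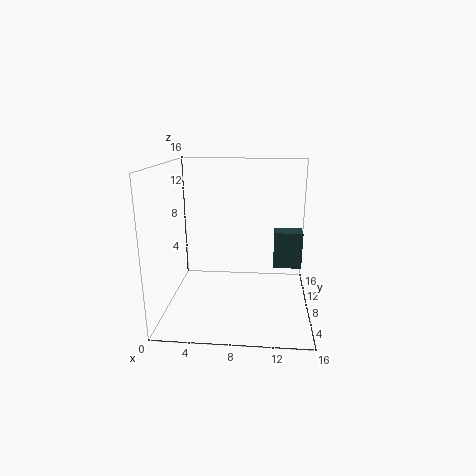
pos_x = 12; pos_y = 7; pos_z = 5; width = 3; height = 4; color = 'darkslategray'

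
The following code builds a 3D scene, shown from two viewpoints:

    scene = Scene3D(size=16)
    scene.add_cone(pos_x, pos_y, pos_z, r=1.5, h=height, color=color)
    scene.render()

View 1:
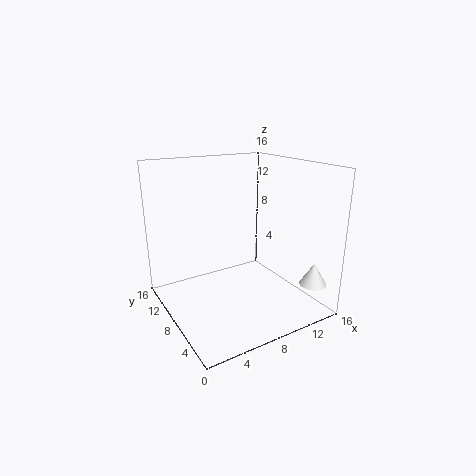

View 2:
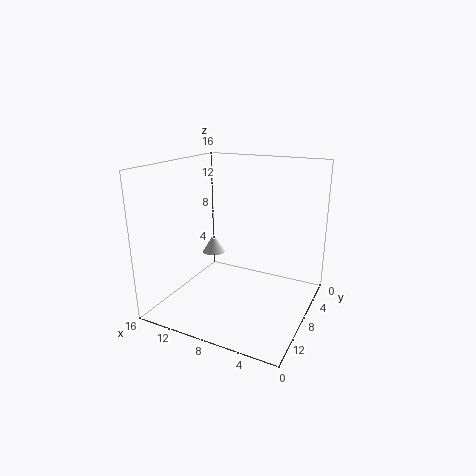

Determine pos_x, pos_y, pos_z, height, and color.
pos_x = 14.5
pos_y = 2.5
pos_z = 3
height = 2.5
color = 'white'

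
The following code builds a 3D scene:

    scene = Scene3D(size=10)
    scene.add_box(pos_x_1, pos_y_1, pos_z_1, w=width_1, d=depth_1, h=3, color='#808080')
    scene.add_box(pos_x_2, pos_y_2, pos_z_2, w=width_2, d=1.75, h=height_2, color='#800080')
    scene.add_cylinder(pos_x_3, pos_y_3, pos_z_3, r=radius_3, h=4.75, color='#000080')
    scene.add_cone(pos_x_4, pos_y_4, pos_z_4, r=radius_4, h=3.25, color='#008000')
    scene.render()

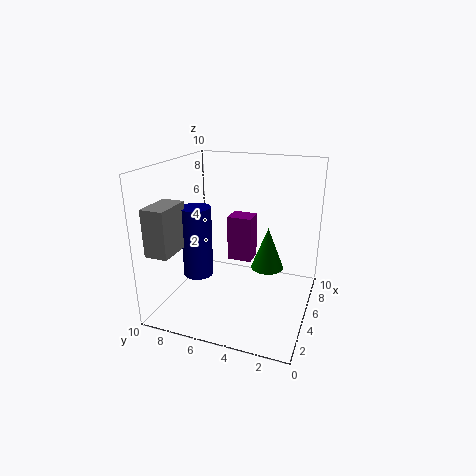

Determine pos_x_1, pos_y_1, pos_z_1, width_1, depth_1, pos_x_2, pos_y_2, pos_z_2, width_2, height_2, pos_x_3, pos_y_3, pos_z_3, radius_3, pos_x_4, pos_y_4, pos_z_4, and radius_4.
pos_x_1 = 0.25
pos_y_1 = 7.75
pos_z_1 = 5
width_1 = 2.5
depth_1 = 1.5
pos_x_2 = 5.5
pos_y_2 = 4.25
pos_z_2 = 3
width_2 = 1.5
height_2 = 3.25
pos_x_3 = 3.25
pos_y_3 = 7.25
pos_z_3 = 2.75
radius_3 = 1
pos_x_4 = 7.5
pos_y_4 = 3.5
pos_z_4 = 1.75
radius_4 = 1.25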